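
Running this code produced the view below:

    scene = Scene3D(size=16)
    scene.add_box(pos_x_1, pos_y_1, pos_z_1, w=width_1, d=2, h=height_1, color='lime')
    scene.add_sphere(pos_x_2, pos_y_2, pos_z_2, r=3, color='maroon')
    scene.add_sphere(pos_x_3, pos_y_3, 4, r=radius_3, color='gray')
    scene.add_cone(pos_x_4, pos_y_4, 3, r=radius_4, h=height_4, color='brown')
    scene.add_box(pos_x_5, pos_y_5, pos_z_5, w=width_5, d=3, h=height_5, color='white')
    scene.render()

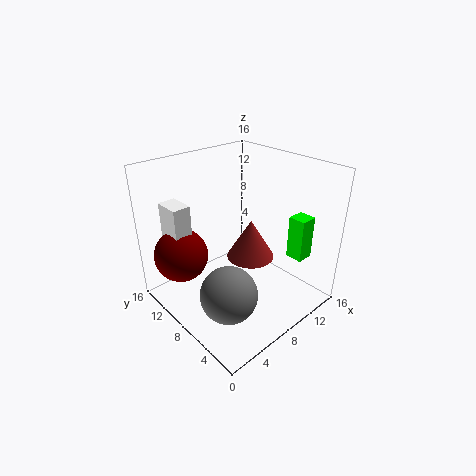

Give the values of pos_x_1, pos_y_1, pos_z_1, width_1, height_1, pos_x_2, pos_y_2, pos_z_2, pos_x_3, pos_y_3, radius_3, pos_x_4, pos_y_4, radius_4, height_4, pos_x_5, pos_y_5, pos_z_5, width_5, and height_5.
pos_x_1 = 13
pos_y_1 = 3
pos_z_1 = 5
width_1 = 2
height_1 = 5
pos_x_2 = 3
pos_y_2 = 12
pos_z_2 = 6
pos_x_3 = 4
pos_y_3 = 5
radius_3 = 3
pos_x_4 = 12
pos_y_4 = 10
radius_4 = 3
height_4 = 5
pos_x_5 = 2
pos_y_5 = 11
pos_z_5 = 7
width_5 = 2
height_5 = 5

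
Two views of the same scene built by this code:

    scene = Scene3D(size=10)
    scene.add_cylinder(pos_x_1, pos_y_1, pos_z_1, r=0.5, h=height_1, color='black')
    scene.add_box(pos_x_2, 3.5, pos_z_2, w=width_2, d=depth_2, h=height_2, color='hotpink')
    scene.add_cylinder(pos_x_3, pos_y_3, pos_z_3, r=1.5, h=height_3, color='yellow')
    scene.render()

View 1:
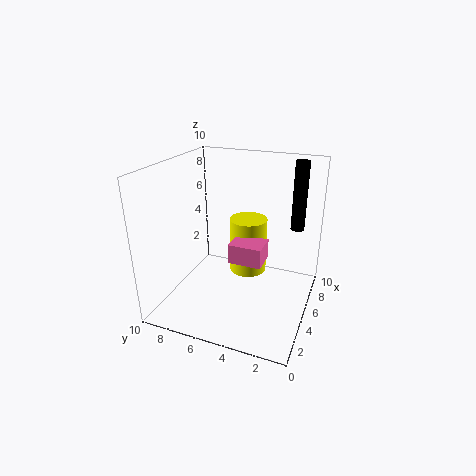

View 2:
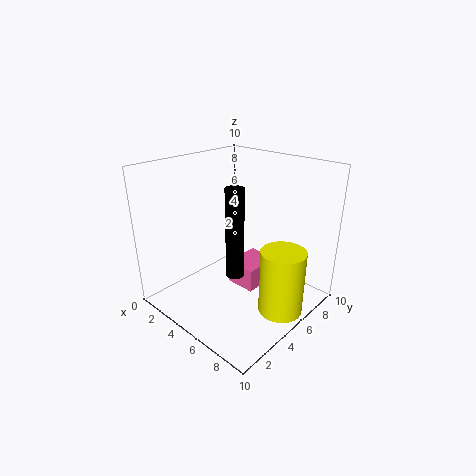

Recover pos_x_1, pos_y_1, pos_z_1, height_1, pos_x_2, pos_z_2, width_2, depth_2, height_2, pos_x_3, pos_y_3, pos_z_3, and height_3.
pos_x_1 = 8, pos_y_1 = 1.5, pos_z_1 = 5, height_1 = 5, pos_x_2 = 5.5, pos_z_2 = 2.5, width_2 = 2, depth_2 = 2.5, height_2 = 1.5, pos_x_3 = 8.5, pos_y_3 = 5.5, pos_z_3 = 0.5, height_3 = 4.5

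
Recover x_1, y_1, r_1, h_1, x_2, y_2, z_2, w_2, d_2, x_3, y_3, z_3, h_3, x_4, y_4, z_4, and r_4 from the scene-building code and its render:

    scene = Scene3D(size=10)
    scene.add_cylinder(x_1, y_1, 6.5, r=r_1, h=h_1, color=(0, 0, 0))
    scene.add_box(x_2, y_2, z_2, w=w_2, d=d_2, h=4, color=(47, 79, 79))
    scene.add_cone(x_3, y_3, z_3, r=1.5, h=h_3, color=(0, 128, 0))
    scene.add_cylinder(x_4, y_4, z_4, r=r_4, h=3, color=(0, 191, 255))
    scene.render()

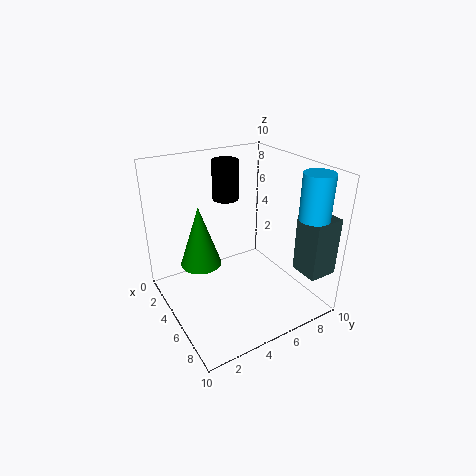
x_1 = 1.5; y_1 = 6; r_1 = 1; h_1 = 3; x_2 = 7.5; y_2 = 8; z_2 = 3; w_2 = 2; d_2 = 2; x_3 = 3; y_3 = 3; z_3 = 2.5; h_3 = 4.5; x_4 = 8.5; y_4 = 8.5; z_4 = 7; r_4 = 1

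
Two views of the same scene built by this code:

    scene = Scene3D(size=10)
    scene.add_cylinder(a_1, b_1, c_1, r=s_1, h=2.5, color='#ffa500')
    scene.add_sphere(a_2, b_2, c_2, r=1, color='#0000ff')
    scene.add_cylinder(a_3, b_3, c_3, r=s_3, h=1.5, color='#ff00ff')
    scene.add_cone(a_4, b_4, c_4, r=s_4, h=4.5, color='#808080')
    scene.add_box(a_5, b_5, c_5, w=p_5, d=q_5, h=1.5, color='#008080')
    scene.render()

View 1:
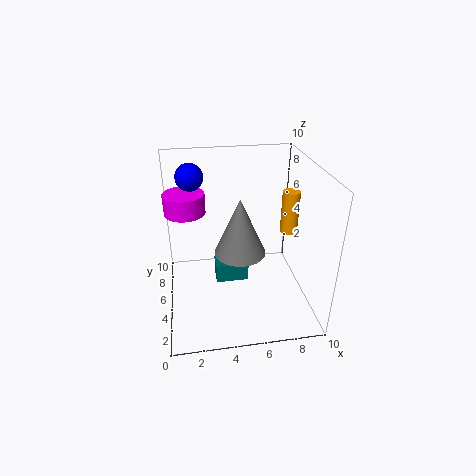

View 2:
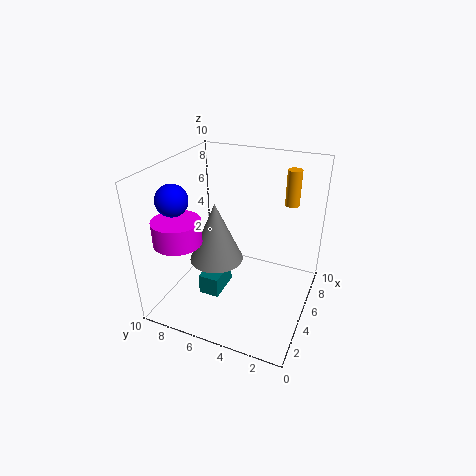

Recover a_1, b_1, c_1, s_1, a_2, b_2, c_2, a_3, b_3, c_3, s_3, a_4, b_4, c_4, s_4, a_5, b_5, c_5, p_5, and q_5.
a_1 = 7.5, b_1 = 2, c_1 = 7, s_1 = 0.5, a_2 = 2, b_2 = 8, c_2 = 8.5, a_3 = 1.5, b_3 = 7.5, c_3 = 6, s_3 = 1.5, a_4 = 5.5, b_4 = 7, c_4 = 2.5, s_4 = 2, a_5 = 3.5, b_5 = 6, c_5 = 0.5, p_5 = 2.5, q_5 = 1.5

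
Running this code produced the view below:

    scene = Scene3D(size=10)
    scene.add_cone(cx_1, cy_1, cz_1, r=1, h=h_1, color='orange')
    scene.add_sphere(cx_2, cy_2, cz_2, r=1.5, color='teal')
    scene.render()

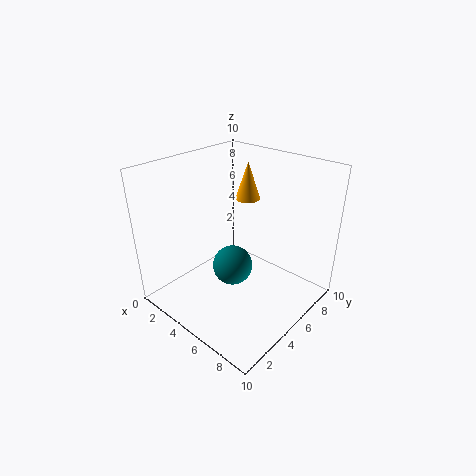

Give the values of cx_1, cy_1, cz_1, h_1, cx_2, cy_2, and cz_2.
cx_1 = 2.5
cy_1 = 9
cz_1 = 6
h_1 = 3
cx_2 = 4
cy_2 = 5.5
cz_2 = 2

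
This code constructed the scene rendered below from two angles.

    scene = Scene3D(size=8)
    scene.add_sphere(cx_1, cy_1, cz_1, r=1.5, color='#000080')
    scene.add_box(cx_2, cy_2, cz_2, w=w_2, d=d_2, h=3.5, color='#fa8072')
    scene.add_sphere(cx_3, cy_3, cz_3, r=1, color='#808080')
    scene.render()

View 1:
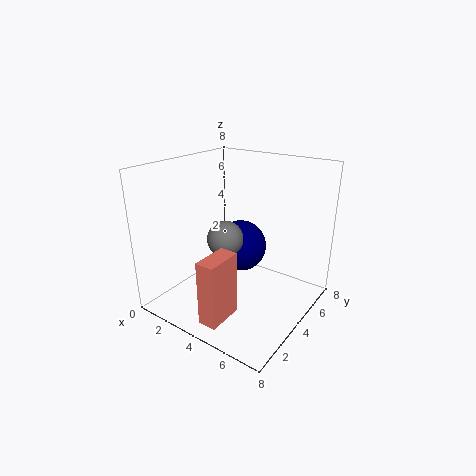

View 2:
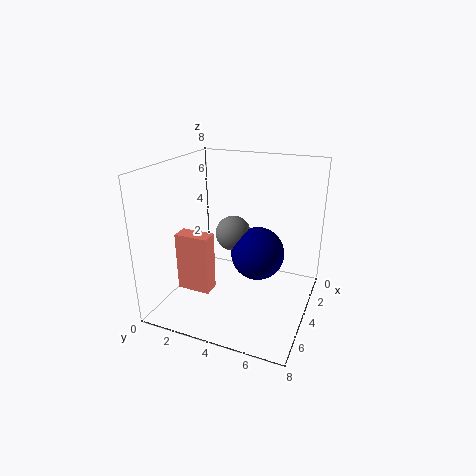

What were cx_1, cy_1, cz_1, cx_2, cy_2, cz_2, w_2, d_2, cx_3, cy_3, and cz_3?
cx_1 = 3.5; cy_1 = 5; cz_1 = 3; cx_2 = 4; cy_2 = 0.5; cz_2 = 0.5; w_2 = 1; d_2 = 2; cx_3 = 3.5; cy_3 = 3.5; cz_3 = 4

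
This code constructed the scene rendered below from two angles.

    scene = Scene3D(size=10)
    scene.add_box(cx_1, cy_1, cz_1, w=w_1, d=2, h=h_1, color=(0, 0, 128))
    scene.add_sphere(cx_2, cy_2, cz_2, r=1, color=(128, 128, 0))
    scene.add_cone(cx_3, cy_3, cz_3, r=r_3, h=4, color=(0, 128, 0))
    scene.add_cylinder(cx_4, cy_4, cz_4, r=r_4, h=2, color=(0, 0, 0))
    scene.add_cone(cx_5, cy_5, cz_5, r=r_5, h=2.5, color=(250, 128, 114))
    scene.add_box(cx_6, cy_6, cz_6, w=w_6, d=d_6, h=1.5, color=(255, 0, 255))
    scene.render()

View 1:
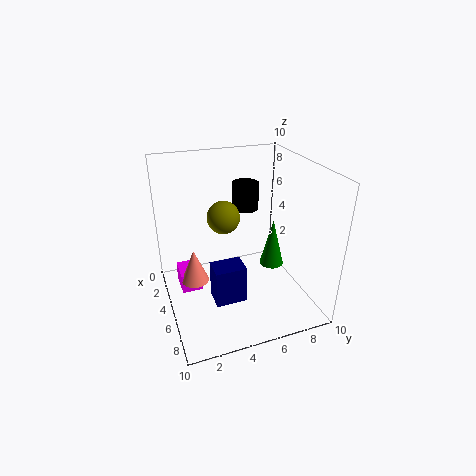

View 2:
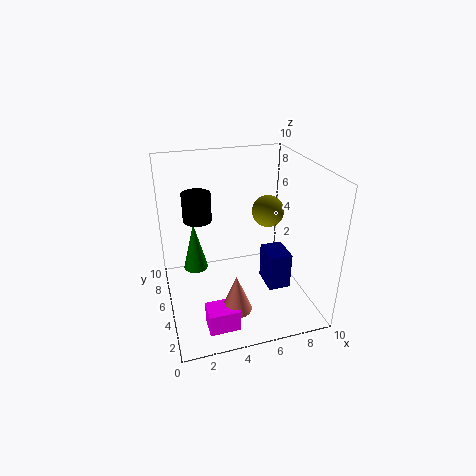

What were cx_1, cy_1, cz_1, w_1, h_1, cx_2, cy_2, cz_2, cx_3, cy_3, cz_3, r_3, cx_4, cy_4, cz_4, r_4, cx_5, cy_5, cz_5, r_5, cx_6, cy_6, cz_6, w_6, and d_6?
cx_1 = 6.5, cy_1 = 2.5, cz_1 = 2, w_1 = 1.5, h_1 = 2.5, cx_2 = 6.5, cy_2 = 3.5, cz_2 = 7.5, cx_3 = 2.5, cy_3 = 9, cz_3 = 0.5, r_3 = 1, cx_4 = 2.5, cy_4 = 6.5, cz_4 = 6, r_4 = 1, cx_5 = 4, cy_5 = 2, cz_5 = 1.5, r_5 = 1, cx_6 = 2, cy_6 = 1, cz_6 = 0.5, w_6 = 2, d_6 = 1.5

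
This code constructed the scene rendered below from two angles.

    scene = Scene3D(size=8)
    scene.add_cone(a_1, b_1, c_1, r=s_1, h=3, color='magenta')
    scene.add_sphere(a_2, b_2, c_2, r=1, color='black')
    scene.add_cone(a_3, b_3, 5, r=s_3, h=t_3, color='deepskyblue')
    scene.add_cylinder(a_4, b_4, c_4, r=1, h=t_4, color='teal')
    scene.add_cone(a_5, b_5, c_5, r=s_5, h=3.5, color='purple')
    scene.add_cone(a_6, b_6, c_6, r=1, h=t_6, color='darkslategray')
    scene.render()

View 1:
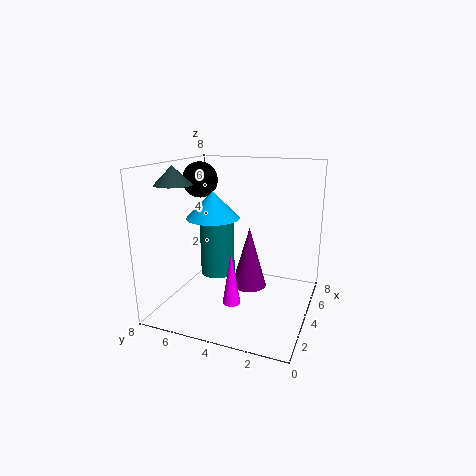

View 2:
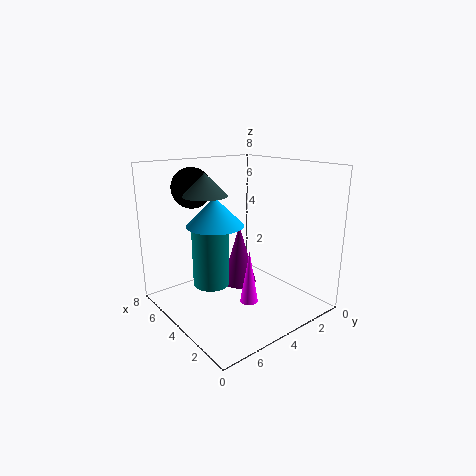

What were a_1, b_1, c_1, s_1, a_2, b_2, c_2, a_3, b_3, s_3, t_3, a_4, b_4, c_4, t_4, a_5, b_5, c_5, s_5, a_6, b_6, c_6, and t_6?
a_1 = 3; b_1 = 4; c_1 = 0.5; s_1 = 0.5; a_2 = 4.5; b_2 = 6.5; c_2 = 7; a_3 = 4; b_3 = 5.5; s_3 = 1.5; t_3 = 1.5; a_4 = 4.5; b_4 = 5.5; c_4 = 1.5; t_4 = 3.5; a_5 = 4.5; b_5 = 3.5; c_5 = 1; s_5 = 1; a_6 = 2.5; b_6 = 7; c_6 = 7; t_6 = 1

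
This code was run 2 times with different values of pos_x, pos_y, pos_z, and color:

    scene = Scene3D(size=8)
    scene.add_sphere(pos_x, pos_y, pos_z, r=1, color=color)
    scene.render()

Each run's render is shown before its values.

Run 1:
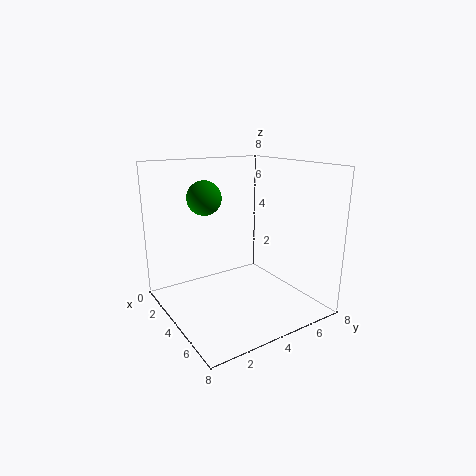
pos_x = 2; pos_y = 3; pos_z = 6; color = 'green'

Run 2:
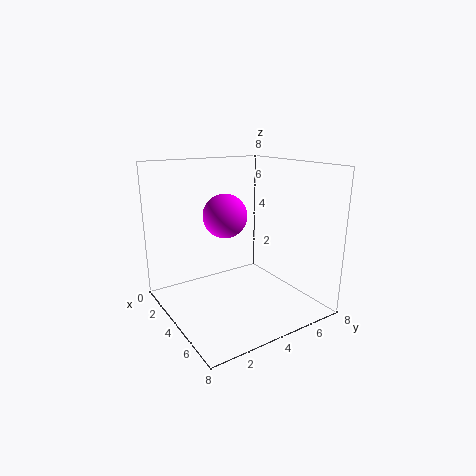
pos_x = 6; pos_y = 2; pos_z = 6; color = 'magenta'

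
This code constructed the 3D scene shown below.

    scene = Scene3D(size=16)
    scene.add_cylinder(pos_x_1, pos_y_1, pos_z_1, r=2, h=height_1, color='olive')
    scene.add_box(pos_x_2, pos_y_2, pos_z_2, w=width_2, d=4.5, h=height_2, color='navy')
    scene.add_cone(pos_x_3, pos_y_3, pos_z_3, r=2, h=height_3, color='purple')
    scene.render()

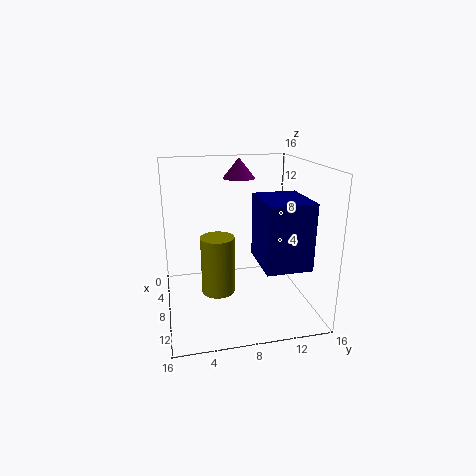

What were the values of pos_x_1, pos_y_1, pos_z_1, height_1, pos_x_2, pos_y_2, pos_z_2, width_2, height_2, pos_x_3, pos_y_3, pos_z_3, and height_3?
pos_x_1 = 6
pos_y_1 = 6
pos_z_1 = 0.5
height_1 = 7
pos_x_2 = 10
pos_y_2 = 9
pos_z_2 = 7
width_2 = 5.5
height_2 = 6.5
pos_x_3 = 2
pos_y_3 = 9.5
pos_z_3 = 13.5
height_3 = 2.5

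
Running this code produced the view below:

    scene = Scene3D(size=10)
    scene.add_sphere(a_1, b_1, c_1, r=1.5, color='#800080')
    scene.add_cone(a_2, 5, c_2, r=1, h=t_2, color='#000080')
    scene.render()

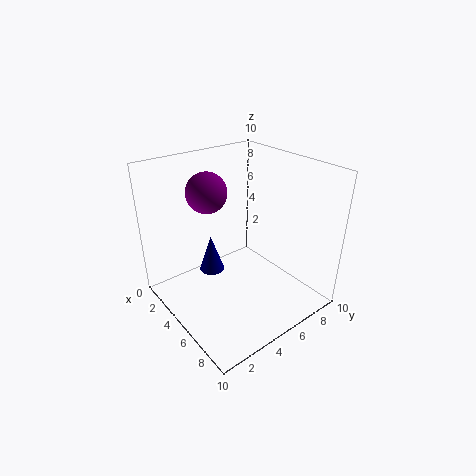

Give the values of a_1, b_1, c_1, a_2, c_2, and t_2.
a_1 = 2, b_1 = 4.5, c_1 = 7.5, a_2 = 1.5, c_2 = 0.5, t_2 = 3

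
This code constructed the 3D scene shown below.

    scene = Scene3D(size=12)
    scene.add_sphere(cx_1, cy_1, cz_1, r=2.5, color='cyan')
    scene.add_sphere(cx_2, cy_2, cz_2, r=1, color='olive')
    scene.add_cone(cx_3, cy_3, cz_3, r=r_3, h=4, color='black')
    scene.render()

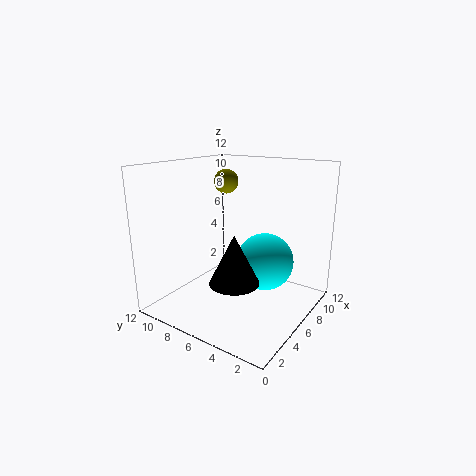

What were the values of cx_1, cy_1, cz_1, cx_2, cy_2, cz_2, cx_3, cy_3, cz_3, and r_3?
cx_1 = 8, cy_1 = 4.5, cz_1 = 3.5, cx_2 = 6.5, cy_2 = 7.5, cz_2 = 10.5, cx_3 = 4, cy_3 = 5, cz_3 = 3, r_3 = 2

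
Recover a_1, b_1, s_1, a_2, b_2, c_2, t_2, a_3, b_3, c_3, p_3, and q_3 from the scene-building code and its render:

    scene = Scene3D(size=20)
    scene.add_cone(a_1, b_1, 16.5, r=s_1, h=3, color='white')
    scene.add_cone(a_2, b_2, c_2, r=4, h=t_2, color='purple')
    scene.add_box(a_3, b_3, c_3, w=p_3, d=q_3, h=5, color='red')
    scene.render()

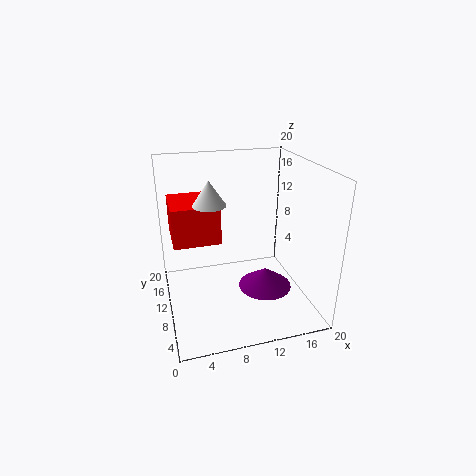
a_1 = 5.5
b_1 = 6.5
s_1 = 2
a_2 = 14.5
b_2 = 10.5
c_2 = 1
t_2 = 3
a_3 = 1
b_3 = 7
c_3 = 11
p_3 = 6
q_3 = 6.5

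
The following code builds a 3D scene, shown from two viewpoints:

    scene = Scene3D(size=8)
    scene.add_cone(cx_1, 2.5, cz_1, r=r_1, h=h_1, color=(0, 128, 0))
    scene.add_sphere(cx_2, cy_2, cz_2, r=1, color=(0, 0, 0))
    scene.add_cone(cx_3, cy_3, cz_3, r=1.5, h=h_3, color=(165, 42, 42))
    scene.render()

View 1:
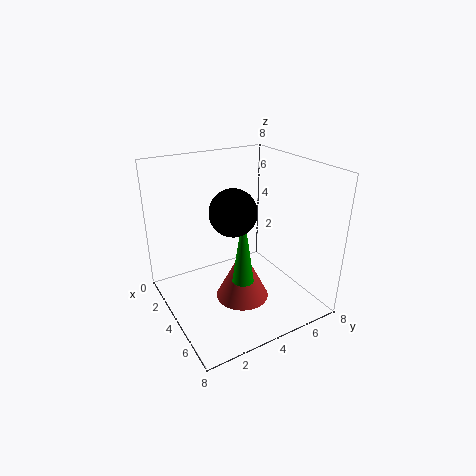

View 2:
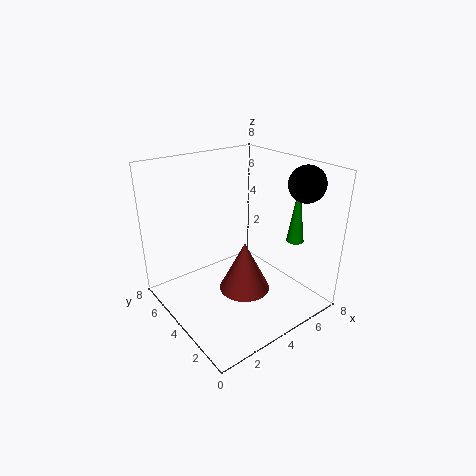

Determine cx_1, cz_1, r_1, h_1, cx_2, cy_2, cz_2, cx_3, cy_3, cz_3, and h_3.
cx_1 = 7
cz_1 = 3.5
r_1 = 0.5
h_1 = 3.5
cx_2 = 7
cy_2 = 2
cz_2 = 7
cx_3 = 4.5
cy_3 = 4
cz_3 = 0.5
h_3 = 3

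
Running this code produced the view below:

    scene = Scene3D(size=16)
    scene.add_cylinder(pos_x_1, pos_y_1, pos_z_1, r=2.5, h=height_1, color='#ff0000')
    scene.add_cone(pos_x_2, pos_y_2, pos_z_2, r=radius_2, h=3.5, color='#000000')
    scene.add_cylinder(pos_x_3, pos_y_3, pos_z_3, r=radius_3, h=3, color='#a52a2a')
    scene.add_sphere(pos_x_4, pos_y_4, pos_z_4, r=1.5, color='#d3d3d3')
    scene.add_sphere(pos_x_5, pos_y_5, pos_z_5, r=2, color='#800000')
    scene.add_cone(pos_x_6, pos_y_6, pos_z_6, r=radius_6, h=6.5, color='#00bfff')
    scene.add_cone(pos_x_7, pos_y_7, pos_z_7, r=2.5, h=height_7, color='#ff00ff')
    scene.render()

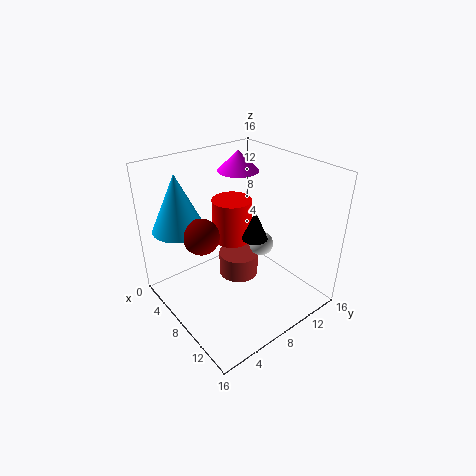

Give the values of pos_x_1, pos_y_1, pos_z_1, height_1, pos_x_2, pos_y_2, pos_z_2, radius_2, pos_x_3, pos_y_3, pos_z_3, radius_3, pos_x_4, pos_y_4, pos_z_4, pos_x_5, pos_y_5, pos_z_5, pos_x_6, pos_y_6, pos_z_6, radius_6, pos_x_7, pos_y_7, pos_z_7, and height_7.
pos_x_1 = 3
pos_y_1 = 11
pos_z_1 = 4.5
height_1 = 5.5
pos_x_2 = 8
pos_y_2 = 10.5
pos_z_2 = 7
radius_2 = 1.5
pos_x_3 = 5
pos_y_3 = 10.5
pos_z_3 = 0.5
radius_3 = 2.5
pos_x_4 = 7
pos_y_4 = 12.5
pos_z_4 = 5
pos_x_5 = 6
pos_y_5 = 4.5
pos_z_5 = 8.5
pos_x_6 = 3
pos_y_6 = 3.5
pos_z_6 = 8.5
radius_6 = 3
pos_x_7 = 3
pos_y_7 = 12
pos_z_7 = 13.5
height_7 = 2.5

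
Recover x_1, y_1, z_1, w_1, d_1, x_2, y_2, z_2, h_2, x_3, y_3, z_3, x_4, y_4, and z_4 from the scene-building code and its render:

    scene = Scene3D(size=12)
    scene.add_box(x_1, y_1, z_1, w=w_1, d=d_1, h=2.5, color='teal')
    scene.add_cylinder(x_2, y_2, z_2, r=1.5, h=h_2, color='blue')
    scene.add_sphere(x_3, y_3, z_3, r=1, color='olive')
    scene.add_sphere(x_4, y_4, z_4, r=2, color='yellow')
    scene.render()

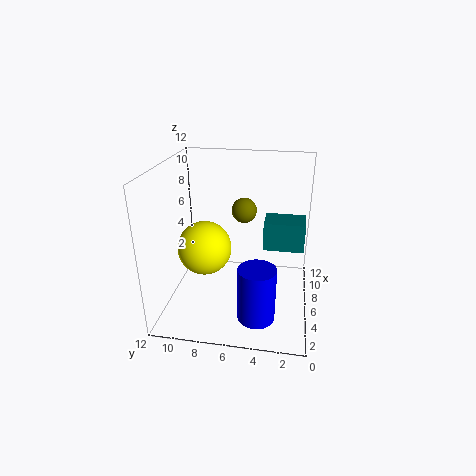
x_1 = 7
y_1 = 0.5
z_1 = 4.5
w_1 = 2.5
d_1 = 3.5
x_2 = 3
y_2 = 4
z_2 = 0.5
h_2 = 4.5
x_3 = 6
y_3 = 5.5
z_3 = 8.5
x_4 = 3
y_4 = 8
z_4 = 6.5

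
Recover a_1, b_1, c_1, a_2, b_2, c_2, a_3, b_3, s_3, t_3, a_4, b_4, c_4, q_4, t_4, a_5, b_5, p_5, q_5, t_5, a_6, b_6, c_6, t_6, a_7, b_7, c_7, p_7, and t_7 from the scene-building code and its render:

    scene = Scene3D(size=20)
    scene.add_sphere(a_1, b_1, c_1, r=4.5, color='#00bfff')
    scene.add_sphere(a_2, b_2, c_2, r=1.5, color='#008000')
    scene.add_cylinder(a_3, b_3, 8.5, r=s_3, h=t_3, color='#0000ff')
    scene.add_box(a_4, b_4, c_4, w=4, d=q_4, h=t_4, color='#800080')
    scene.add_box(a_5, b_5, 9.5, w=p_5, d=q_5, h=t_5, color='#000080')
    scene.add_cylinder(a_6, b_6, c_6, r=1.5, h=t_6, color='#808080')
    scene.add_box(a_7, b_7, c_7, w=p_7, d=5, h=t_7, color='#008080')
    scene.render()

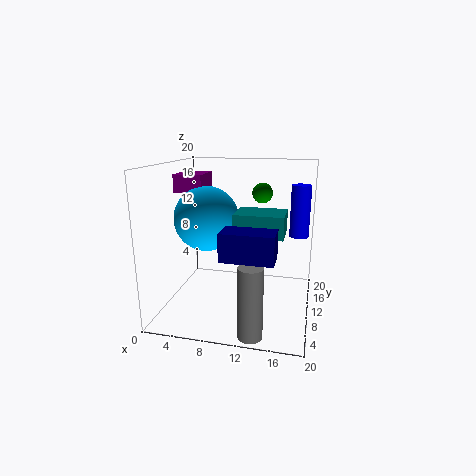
a_1 = 5.5
b_1 = 10
c_1 = 12.5
a_2 = 12.5
b_2 = 15
c_2 = 15.5
a_3 = 18
b_3 = 17.5
s_3 = 1.5
t_3 = 8
a_4 = 1
b_4 = 9.5
c_4 = 16
q_4 = 5
t_4 = 2.5
a_5 = 9.5
b_5 = 2
p_5 = 6.5
q_5 = 3.5
t_5 = 3.5
a_6 = 13.5
b_6 = 1.5
c_6 = 0.5
t_6 = 9
a_7 = 10
b_7 = 7
c_7 = 11
p_7 = 6.5
t_7 = 3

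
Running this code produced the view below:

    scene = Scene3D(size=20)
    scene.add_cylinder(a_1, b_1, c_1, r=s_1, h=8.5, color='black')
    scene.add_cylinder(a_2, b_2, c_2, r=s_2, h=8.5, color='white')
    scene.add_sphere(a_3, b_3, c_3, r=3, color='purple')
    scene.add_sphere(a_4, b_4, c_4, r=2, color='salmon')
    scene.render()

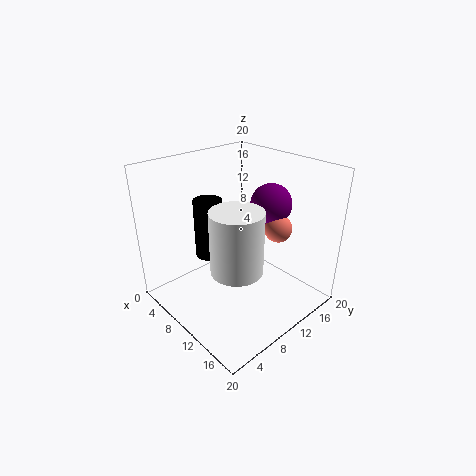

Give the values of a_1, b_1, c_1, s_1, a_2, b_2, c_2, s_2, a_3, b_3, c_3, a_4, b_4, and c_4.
a_1 = 6, b_1 = 8, c_1 = 6.5, s_1 = 2, a_2 = 12.5, b_2 = 7.5, c_2 = 7, s_2 = 3.5, a_3 = 10.5, b_3 = 16, c_3 = 13.5, a_4 = 12.5, b_4 = 15.5, c_4 = 10.5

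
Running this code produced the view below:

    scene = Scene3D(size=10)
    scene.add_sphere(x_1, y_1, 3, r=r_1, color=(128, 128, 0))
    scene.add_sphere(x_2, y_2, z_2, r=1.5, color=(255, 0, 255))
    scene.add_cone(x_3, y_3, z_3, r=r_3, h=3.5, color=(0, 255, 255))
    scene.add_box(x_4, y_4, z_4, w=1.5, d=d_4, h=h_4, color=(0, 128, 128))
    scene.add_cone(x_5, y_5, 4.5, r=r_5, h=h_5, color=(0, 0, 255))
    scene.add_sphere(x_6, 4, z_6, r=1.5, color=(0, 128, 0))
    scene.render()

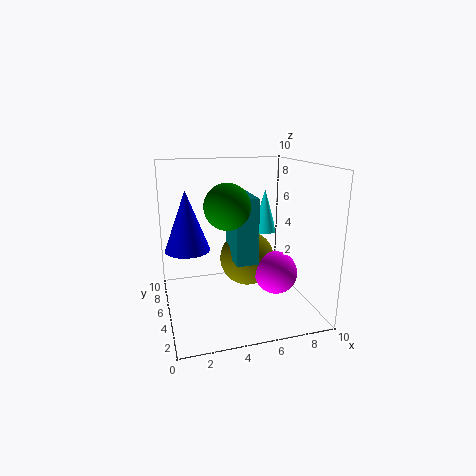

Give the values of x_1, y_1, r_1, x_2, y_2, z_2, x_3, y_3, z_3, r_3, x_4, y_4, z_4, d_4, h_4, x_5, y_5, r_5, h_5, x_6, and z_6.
x_1 = 6, y_1 = 6, r_1 = 2, x_2 = 7.5, y_2 = 4, z_2 = 2.5, x_3 = 8.5, y_3 = 9, z_3 = 4, r_3 = 1, x_4 = 4.5, y_4 = 3.5, z_4 = 3.5, d_4 = 3, h_4 = 4.5, x_5 = 1.5, y_5 = 5, r_5 = 1.5, h_5 = 4, x_6 = 4, z_6 = 7.5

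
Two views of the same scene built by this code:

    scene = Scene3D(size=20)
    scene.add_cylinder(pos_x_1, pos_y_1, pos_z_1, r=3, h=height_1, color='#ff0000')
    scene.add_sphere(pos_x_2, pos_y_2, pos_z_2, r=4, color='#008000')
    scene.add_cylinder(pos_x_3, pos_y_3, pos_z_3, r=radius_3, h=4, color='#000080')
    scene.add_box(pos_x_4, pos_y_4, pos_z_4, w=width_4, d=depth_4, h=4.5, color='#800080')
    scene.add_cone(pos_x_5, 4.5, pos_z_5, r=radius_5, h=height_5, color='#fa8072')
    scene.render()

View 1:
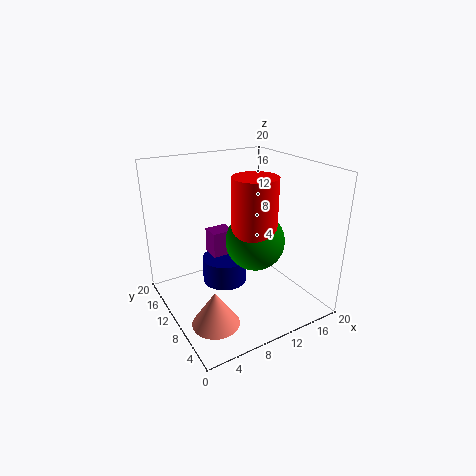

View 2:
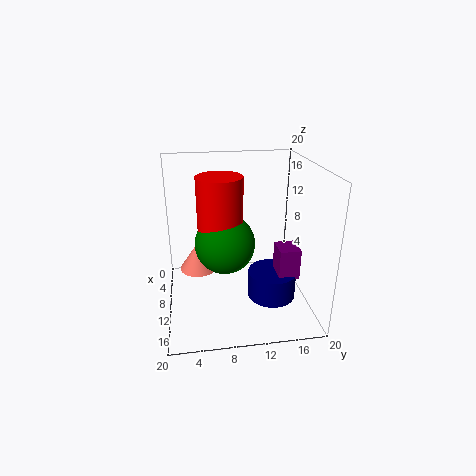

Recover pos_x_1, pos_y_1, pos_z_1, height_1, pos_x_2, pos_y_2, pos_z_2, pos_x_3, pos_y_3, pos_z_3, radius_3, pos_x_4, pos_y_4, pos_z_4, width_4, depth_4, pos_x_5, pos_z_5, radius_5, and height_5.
pos_x_1 = 11, pos_y_1 = 7.5, pos_z_1 = 9.5, height_1 = 9.5, pos_x_2 = 11.5, pos_y_2 = 8, pos_z_2 = 10, pos_x_3 = 10.5, pos_y_3 = 15, pos_z_3 = 0.5, radius_3 = 3.5, pos_x_4 = 9, pos_y_4 = 15.5, pos_z_4 = 4, width_4 = 3.5, depth_4 = 3, pos_x_5 = 3.5, pos_z_5 = 2, radius_5 = 3, height_5 = 4.5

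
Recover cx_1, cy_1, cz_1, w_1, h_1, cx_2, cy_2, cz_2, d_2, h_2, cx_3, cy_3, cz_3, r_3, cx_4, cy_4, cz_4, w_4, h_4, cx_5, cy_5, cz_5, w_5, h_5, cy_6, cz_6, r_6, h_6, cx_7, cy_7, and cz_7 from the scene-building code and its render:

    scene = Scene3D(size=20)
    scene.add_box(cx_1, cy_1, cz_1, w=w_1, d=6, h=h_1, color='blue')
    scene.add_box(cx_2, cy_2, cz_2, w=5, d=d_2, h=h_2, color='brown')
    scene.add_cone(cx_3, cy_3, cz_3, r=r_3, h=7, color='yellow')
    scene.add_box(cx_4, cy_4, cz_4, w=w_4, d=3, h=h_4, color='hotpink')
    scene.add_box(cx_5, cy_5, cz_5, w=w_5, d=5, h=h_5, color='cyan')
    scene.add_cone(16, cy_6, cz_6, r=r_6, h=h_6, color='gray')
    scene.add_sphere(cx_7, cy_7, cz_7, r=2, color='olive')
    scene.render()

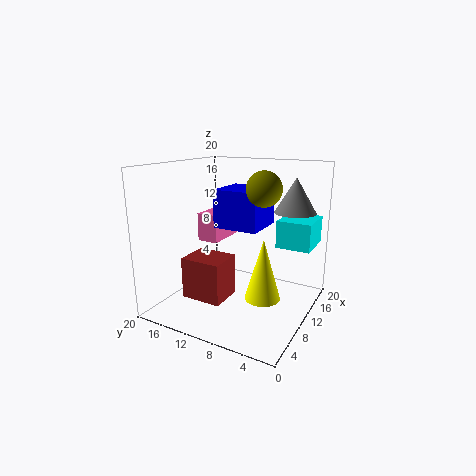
cx_1 = 7
cy_1 = 6
cz_1 = 12
w_1 = 6
h_1 = 5
cx_2 = 6
cy_2 = 11
cz_2 = 1
d_2 = 6
h_2 = 6
cx_3 = 3
cy_3 = 3
cz_3 = 6
r_3 = 2
cx_4 = 9
cy_4 = 13
cz_4 = 9
w_4 = 6
h_4 = 4
cx_5 = 14
cy_5 = 1
cz_5 = 8
w_5 = 6
h_5 = 4
cy_6 = 4
cz_6 = 13
r_6 = 3
h_6 = 5
cx_7 = 5
cy_7 = 4
cz_7 = 18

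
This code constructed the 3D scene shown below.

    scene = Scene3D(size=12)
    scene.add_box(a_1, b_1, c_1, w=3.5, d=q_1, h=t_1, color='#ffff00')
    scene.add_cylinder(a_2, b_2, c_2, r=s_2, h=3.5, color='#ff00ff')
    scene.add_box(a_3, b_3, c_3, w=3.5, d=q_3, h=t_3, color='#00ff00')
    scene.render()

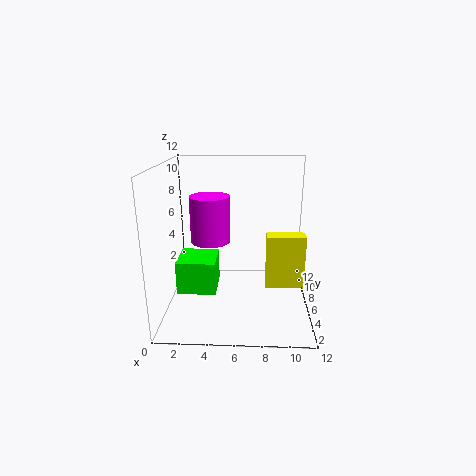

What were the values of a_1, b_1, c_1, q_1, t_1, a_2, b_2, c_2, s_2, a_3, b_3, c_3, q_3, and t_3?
a_1 = 8.5
b_1 = 7.5
c_1 = 0.5
q_1 = 1.5
t_1 = 5
a_2 = 4
b_2 = 4
c_2 = 6.5
s_2 = 1.5
a_3 = 0.5
b_3 = 6
c_3 = 0.5
q_3 = 3.5
t_3 = 3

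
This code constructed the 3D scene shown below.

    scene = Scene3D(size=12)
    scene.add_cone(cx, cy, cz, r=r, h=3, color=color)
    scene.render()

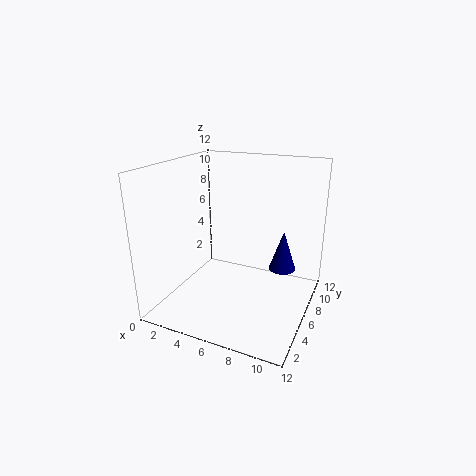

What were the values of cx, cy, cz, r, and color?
cx = 10.25
cy = 4.75
cz = 4.75
r = 1
color = 'navy'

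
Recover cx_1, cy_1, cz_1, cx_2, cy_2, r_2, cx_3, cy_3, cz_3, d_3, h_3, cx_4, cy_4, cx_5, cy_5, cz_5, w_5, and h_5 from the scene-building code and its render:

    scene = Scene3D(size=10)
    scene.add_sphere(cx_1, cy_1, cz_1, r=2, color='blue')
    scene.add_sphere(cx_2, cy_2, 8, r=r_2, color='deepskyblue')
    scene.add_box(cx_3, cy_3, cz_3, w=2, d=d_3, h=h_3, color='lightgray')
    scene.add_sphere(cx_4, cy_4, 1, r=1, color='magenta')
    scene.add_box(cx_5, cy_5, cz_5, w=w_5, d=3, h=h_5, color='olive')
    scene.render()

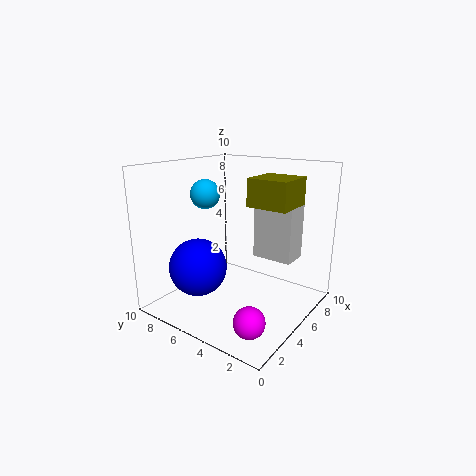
cx_1 = 3
cy_1 = 7
cz_1 = 3
cx_2 = 4
cy_2 = 7
r_2 = 1
cx_3 = 7
cy_3 = 2
cz_3 = 3
d_3 = 3
h_3 = 4
cx_4 = 2
cy_4 = 2
cx_5 = 6
cy_5 = 2
cz_5 = 7
w_5 = 3
h_5 = 2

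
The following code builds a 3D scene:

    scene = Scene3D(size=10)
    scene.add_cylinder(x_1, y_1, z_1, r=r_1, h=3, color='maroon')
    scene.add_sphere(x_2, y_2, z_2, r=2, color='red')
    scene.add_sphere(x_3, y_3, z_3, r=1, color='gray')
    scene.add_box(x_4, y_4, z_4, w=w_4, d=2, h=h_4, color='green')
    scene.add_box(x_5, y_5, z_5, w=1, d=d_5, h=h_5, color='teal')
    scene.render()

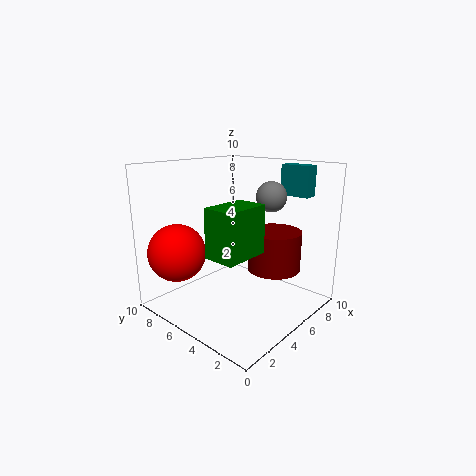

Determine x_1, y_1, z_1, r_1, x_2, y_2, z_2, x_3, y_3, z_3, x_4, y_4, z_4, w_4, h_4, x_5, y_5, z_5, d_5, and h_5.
x_1 = 8, y_1 = 4, z_1 = 2, r_1 = 2, x_2 = 2, y_2 = 8, z_2 = 4, x_3 = 6, y_3 = 3, z_3 = 8, x_4 = 1, y_4 = 2, z_4 = 5, w_4 = 3, h_4 = 3, x_5 = 7, y_5 = 1, z_5 = 8, d_5 = 2, h_5 = 2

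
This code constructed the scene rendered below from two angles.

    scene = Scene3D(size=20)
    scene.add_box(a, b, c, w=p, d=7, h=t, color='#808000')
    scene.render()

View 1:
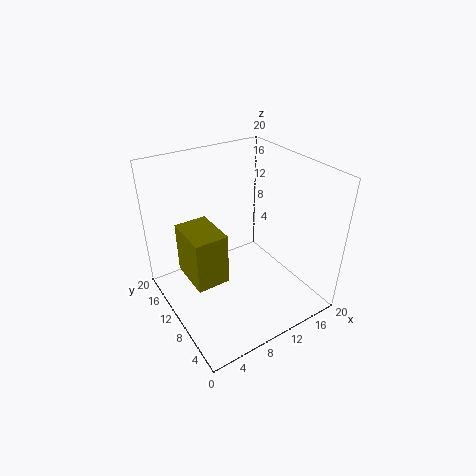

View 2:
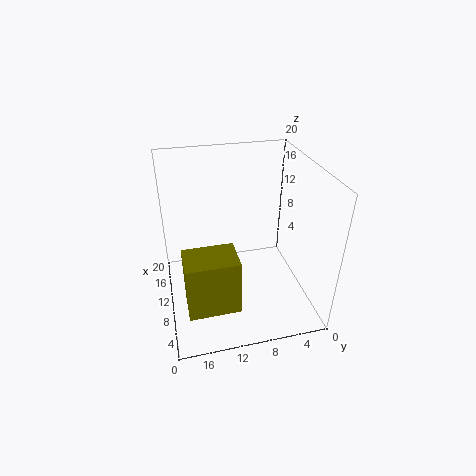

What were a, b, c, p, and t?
a = 4; b = 11; c = 2; p = 5; t = 8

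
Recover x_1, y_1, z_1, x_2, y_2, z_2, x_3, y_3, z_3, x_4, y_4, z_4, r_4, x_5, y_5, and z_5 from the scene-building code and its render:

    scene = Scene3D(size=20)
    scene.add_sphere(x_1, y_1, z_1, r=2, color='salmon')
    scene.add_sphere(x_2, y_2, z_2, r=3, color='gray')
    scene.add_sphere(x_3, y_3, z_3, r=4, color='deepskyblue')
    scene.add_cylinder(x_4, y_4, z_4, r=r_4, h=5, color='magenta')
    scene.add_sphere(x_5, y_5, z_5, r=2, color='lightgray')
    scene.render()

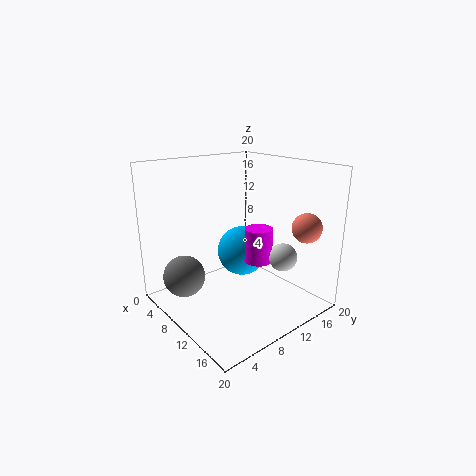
x_1 = 17, y_1 = 16, z_1 = 12, x_2 = 5, y_2 = 4, z_2 = 4, x_3 = 5, y_3 = 15, z_3 = 5, x_4 = 11, y_4 = 13, z_4 = 6, r_4 = 2, x_5 = 14, y_5 = 15, z_5 = 7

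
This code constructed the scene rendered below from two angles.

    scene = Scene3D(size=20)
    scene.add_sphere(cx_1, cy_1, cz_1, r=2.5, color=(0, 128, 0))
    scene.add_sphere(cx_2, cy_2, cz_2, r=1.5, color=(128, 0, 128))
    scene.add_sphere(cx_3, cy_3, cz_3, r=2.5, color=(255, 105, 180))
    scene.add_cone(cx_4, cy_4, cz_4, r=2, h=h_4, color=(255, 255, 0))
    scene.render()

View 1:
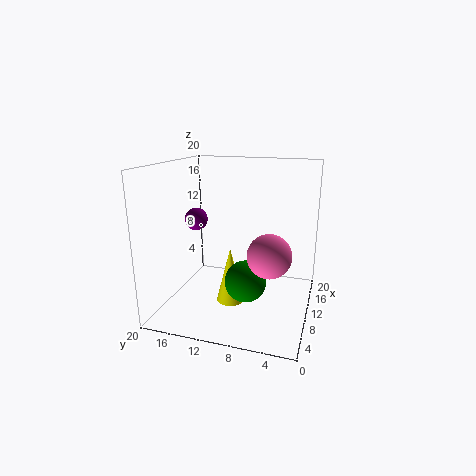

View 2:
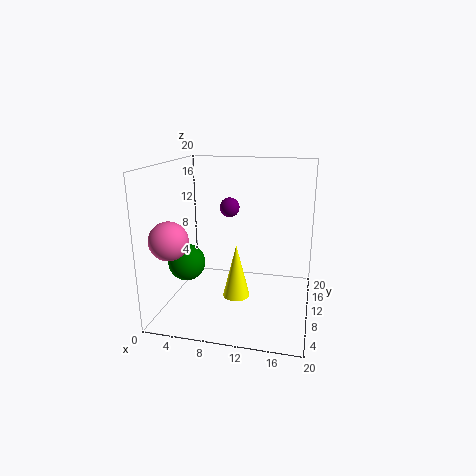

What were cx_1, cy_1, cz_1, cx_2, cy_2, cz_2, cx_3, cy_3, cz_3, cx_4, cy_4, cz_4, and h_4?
cx_1 = 3.5; cy_1 = 7; cz_1 = 7; cx_2 = 7.5; cy_2 = 15; cz_2 = 13; cx_3 = 2.5; cy_3 = 4; cz_3 = 11; cx_4 = 9.5; cy_4 = 11; cz_4 = 0.5; h_4 = 8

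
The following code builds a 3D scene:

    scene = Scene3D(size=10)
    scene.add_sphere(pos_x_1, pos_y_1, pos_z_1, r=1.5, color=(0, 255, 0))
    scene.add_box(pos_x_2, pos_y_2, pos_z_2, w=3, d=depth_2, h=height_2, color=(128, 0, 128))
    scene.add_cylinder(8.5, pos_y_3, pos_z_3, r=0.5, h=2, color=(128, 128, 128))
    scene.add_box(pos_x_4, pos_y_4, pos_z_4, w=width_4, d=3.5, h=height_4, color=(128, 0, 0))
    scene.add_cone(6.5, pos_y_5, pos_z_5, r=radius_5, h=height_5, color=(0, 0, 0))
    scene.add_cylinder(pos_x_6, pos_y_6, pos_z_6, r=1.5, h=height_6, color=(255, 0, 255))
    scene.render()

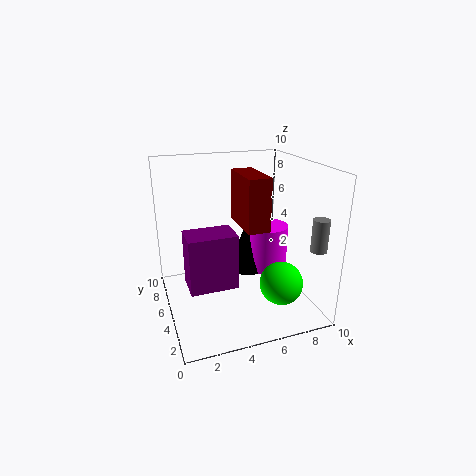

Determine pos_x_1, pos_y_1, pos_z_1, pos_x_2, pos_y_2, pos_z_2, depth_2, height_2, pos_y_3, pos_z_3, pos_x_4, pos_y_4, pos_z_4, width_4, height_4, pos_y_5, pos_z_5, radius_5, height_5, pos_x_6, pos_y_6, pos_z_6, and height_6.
pos_x_1 = 7.5; pos_y_1 = 3; pos_z_1 = 2; pos_x_2 = 1; pos_y_2 = 2; pos_z_2 = 3; depth_2 = 2; height_2 = 3.5; pos_y_3 = 0.5; pos_z_3 = 5.5; pos_x_4 = 5; pos_y_4 = 3; pos_z_4 = 6; width_4 = 1.5; height_4 = 3.5; pos_y_5 = 7; pos_z_5 = 1.5; radius_5 = 1.5; height_5 = 4; pos_x_6 = 8; pos_y_6 = 6.5; pos_z_6 = 1.5; height_6 = 3.5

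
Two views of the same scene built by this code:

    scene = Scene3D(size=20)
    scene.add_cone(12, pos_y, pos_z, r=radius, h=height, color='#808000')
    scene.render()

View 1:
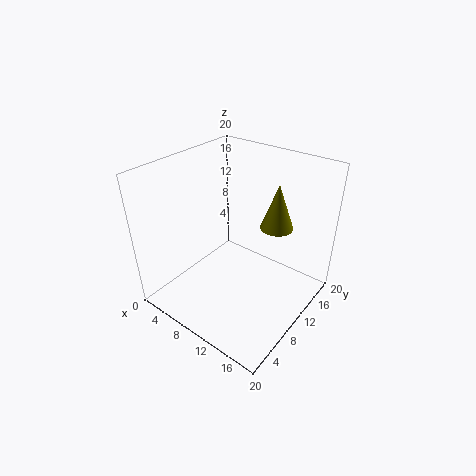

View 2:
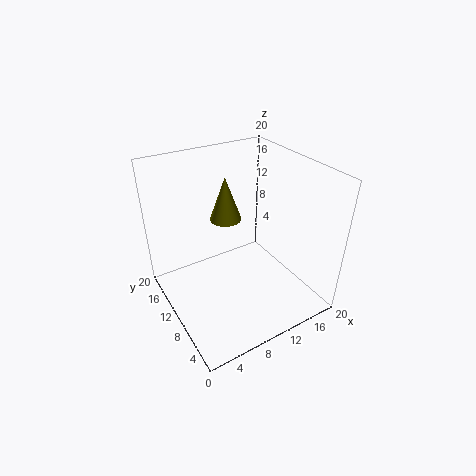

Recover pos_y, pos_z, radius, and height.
pos_y = 17; pos_z = 9; radius = 2.5; height = 7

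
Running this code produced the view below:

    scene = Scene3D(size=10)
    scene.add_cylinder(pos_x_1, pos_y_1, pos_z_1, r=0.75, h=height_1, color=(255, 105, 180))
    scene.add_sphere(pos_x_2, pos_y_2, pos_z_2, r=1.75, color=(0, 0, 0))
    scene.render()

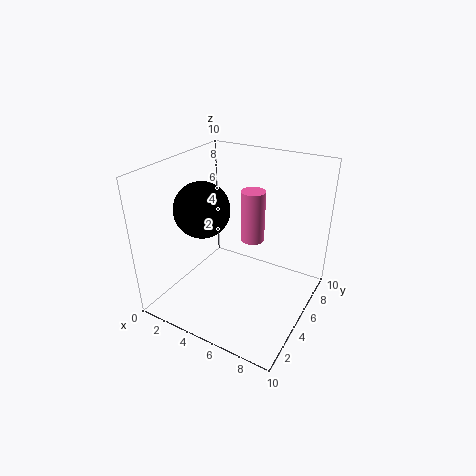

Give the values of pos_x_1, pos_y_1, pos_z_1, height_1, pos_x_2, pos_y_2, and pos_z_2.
pos_x_1 = 6.5; pos_y_1 = 4.25; pos_z_1 = 5.75; height_1 = 3.25; pos_x_2 = 3.75; pos_y_2 = 2.75; pos_z_2 = 7.75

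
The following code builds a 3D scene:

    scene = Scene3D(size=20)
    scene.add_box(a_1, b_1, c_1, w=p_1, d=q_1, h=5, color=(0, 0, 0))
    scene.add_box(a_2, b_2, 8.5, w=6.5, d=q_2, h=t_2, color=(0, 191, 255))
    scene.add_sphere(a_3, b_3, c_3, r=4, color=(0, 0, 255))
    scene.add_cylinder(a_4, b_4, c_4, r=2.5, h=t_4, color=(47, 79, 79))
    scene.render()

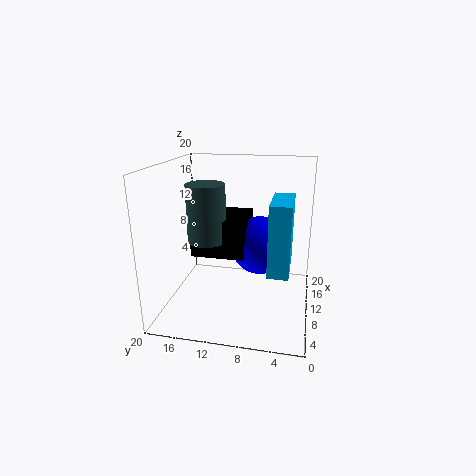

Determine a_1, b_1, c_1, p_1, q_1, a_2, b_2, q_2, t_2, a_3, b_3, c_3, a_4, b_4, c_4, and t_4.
a_1 = 6, b_1 = 8.5, c_1 = 8.5, p_1 = 7, q_1 = 7, a_2 = 2, b_2 = 2.5, q_2 = 2.5, t_2 = 8.5, a_3 = 10.5, b_3 = 7, c_3 = 9, a_4 = 7, b_4 = 13.5, c_4 = 10.5, t_4 = 7.5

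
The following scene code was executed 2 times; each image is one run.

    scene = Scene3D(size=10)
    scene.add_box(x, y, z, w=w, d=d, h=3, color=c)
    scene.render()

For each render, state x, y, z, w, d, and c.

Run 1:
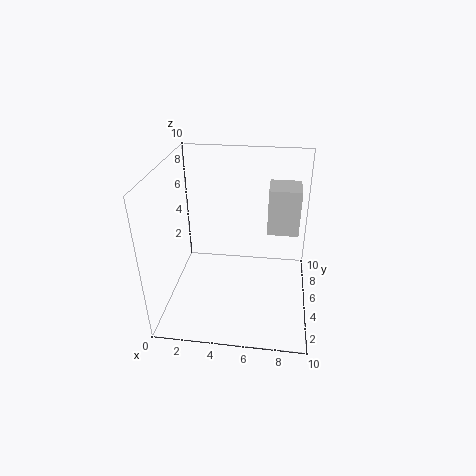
x = 7, y = 4, z = 6, w = 2, d = 2, c = 'lightgray'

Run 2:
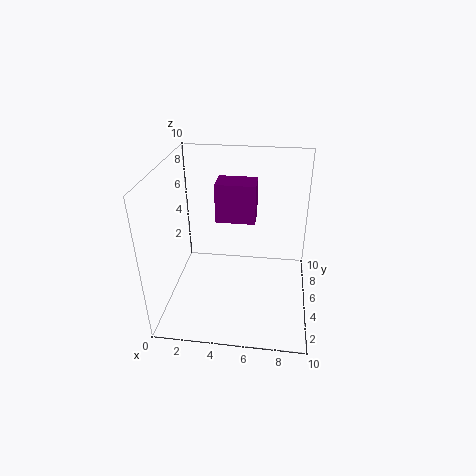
x = 3, y = 7, z = 5, w = 3, d = 2, c = 'purple'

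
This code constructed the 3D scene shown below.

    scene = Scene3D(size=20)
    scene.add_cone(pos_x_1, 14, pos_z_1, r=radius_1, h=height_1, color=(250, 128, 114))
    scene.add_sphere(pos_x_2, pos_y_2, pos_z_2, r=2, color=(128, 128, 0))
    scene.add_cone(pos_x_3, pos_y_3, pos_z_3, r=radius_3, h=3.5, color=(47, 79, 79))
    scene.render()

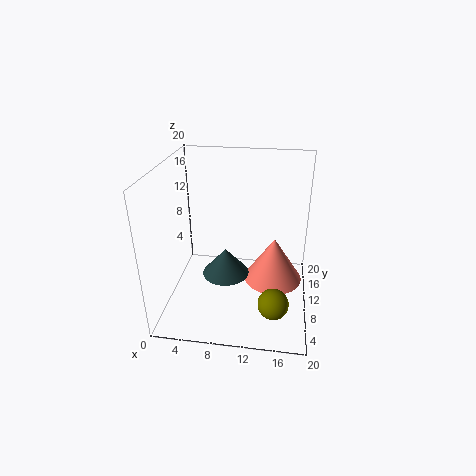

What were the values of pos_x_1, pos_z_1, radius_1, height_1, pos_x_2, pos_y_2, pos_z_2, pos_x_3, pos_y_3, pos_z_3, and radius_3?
pos_x_1 = 15; pos_z_1 = 1; radius_1 = 4.5; height_1 = 7; pos_x_2 = 15.5; pos_y_2 = 4; pos_z_2 = 4; pos_x_3 = 9; pos_y_3 = 6; pos_z_3 = 7; radius_3 = 3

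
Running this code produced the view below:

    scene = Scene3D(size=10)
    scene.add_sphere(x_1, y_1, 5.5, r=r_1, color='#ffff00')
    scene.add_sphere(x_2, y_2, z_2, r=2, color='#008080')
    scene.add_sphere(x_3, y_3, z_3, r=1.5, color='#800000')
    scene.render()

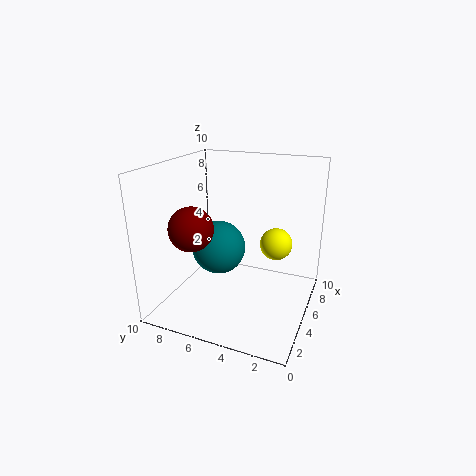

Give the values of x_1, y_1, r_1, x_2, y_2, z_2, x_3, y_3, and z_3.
x_1 = 4
y_1 = 2
r_1 = 1
x_2 = 6
y_2 = 7
z_2 = 3.5
x_3 = 3
y_3 = 7.5
z_3 = 6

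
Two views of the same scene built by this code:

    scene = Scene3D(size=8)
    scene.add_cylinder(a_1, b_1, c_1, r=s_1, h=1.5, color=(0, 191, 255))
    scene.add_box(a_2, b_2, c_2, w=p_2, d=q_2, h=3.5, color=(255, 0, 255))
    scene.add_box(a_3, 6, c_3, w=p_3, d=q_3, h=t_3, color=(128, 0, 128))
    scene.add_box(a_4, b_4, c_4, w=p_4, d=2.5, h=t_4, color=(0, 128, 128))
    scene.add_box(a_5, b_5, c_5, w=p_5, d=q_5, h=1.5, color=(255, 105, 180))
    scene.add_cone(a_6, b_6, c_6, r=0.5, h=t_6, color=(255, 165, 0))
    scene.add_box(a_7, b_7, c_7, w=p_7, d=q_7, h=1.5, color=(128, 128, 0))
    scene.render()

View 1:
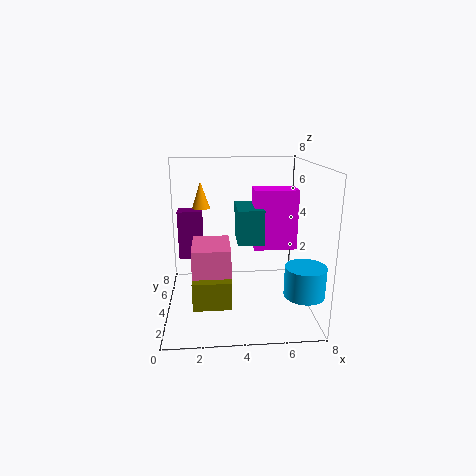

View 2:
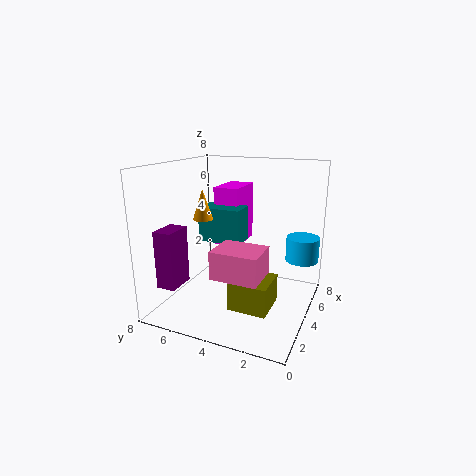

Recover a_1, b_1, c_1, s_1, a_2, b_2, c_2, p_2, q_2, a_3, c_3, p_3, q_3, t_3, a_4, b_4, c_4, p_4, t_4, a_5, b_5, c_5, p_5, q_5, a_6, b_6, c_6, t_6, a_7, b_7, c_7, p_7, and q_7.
a_1 = 7, b_1 = 1, c_1 = 2, s_1 = 1, a_2 = 5, b_2 = 4.5, c_2 = 3, p_2 = 2.5, q_2 = 1.5, a_3 = 0.5, c_3 = 2, p_3 = 1.5, q_3 = 1, t_3 = 3, a_4 = 4, b_4 = 4, c_4 = 3.5, p_4 = 1.5, t_4 = 2, a_5 = 1.5, b_5 = 2, c_5 = 2.5, p_5 = 2, q_5 = 2.5, a_6 = 2, b_6 = 5, c_6 = 5.5, t_6 = 1.5, a_7 = 1.5, b_7 = 1.5, c_7 = 1, p_7 = 2, q_7 = 2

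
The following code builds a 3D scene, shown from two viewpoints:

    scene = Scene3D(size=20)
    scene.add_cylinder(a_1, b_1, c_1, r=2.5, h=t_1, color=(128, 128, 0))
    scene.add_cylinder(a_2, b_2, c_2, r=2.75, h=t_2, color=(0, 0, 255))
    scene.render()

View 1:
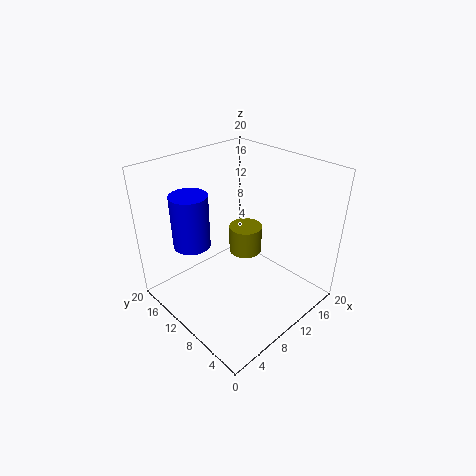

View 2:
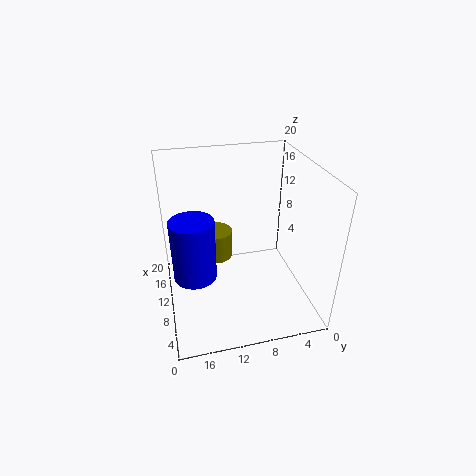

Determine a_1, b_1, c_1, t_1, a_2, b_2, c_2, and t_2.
a_1 = 14; b_1 = 12.5; c_1 = 5; t_1 = 4.25; a_2 = 6.75; b_2 = 16.5; c_2 = 7.25; t_2 = 8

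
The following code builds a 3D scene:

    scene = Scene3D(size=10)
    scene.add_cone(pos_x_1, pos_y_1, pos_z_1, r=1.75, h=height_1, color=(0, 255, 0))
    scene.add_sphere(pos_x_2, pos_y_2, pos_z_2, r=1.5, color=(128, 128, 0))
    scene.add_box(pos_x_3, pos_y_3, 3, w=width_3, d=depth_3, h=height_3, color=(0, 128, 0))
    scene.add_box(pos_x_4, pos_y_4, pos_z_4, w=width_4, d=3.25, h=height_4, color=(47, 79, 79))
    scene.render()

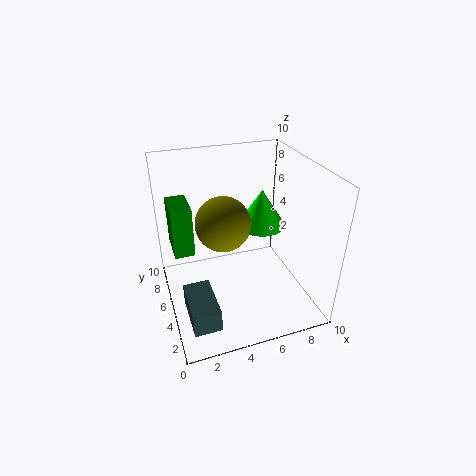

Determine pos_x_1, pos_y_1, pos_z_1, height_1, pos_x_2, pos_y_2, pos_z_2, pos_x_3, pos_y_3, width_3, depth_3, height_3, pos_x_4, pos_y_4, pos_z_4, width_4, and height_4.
pos_x_1 = 7.25
pos_y_1 = 6.25
pos_z_1 = 5
height_1 = 2.75
pos_x_2 = 3
pos_y_2 = 1.75
pos_z_2 = 8.25
pos_x_3 = 0.75
pos_y_3 = 6.75
width_3 = 1.5
depth_3 = 2.75
height_3 = 3.75
pos_x_4 = 0.75
pos_y_4 = 0.75
pos_z_4 = 1.25
width_4 = 1.75
height_4 = 1.5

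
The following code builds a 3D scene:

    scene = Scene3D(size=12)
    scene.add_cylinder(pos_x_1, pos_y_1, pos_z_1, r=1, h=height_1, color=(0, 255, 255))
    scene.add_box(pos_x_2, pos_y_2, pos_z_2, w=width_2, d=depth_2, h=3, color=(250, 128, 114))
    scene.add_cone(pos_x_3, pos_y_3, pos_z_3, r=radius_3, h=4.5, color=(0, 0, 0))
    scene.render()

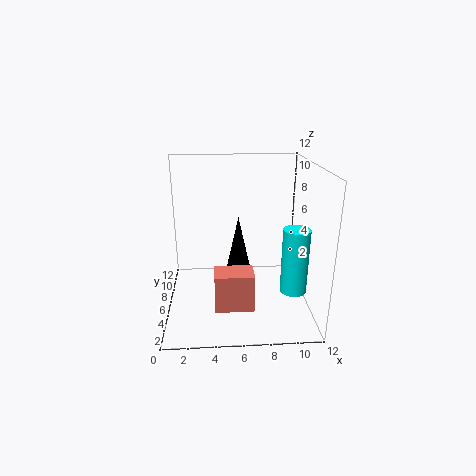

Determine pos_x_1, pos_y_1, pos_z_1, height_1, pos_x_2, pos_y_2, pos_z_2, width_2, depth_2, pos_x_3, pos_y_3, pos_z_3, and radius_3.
pos_x_1 = 10
pos_y_1 = 2.5
pos_z_1 = 3
height_1 = 5
pos_x_2 = 4
pos_y_2 = 2
pos_z_2 = 1.5
width_2 = 3
depth_2 = 2
pos_x_3 = 6
pos_y_3 = 5.5
pos_z_3 = 3.5
radius_3 = 1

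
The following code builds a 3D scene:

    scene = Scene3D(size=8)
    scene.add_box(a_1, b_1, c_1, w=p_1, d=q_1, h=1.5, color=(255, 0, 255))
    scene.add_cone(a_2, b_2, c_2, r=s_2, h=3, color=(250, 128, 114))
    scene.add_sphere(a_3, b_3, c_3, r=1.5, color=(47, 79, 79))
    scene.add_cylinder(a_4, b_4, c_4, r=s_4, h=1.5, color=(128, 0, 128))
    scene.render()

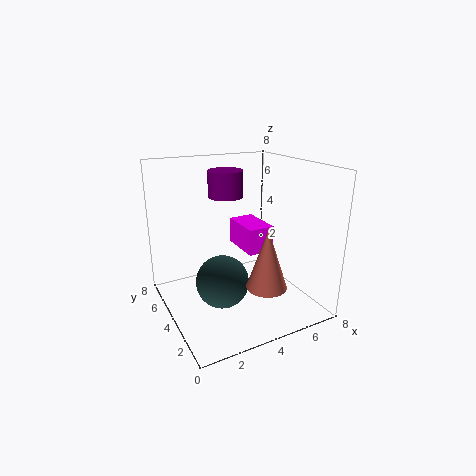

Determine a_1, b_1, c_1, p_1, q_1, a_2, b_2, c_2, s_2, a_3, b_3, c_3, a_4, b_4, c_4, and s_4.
a_1 = 4.5
b_1 = 3.5
c_1 = 3
p_1 = 1.5
q_1 = 2.5
a_2 = 4
b_2 = 1
c_2 = 2.5
s_2 = 1
a_3 = 3
b_3 = 4
c_3 = 1.5
a_4 = 4
b_4 = 5.5
c_4 = 6
s_4 = 1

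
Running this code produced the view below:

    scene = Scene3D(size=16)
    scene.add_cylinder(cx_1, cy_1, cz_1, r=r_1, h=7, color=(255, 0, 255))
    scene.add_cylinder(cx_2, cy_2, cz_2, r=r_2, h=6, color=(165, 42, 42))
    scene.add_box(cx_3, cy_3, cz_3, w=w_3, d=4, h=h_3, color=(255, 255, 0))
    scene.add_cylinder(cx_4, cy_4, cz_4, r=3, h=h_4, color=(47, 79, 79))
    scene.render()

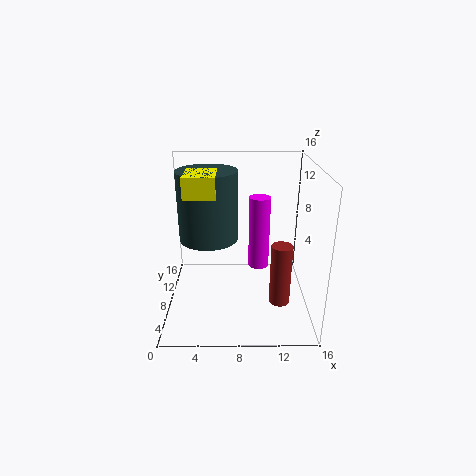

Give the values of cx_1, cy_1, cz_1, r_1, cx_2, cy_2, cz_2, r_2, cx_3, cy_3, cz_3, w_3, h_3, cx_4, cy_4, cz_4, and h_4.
cx_1 = 10, cy_1 = 4, cz_1 = 7, r_1 = 1, cx_2 = 12, cy_2 = 2, cz_2 = 4, r_2 = 1, cx_3 = 3, cy_3 = 3, cz_3 = 14, w_3 = 3, h_3 = 2, cx_4 = 5, cy_4 = 6, cz_4 = 9, h_4 = 7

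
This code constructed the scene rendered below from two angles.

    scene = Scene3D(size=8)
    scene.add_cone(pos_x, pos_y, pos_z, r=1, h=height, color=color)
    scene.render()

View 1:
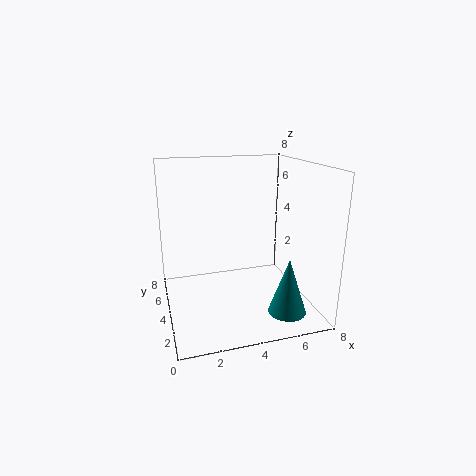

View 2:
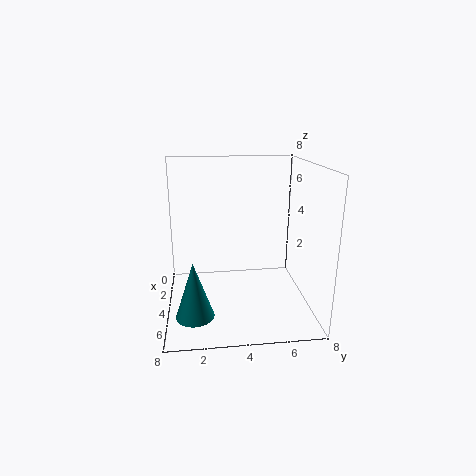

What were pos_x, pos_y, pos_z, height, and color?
pos_x = 6, pos_y = 1.5, pos_z = 0.5, height = 3, color = 'teal'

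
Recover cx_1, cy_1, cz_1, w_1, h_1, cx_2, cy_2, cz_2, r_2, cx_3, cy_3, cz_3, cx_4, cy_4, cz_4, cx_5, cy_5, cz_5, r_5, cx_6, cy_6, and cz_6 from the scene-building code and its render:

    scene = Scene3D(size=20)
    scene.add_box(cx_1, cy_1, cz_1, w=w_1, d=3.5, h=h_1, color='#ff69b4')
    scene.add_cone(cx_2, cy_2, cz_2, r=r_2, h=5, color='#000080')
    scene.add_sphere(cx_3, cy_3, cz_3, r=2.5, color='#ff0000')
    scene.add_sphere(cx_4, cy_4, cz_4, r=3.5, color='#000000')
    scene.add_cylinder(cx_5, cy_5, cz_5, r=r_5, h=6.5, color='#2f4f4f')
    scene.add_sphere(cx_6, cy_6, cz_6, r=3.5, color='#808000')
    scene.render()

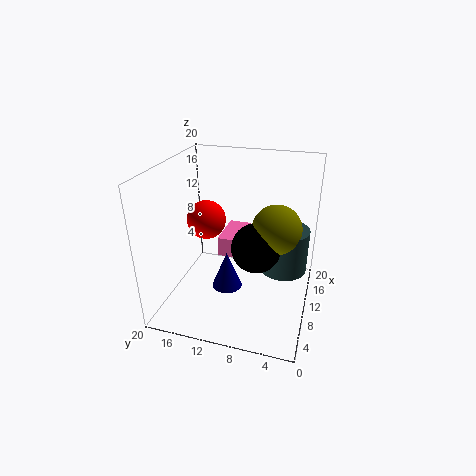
cx_1 = 12.5; cy_1 = 10.5; cz_1 = 5; w_1 = 6.5; h_1 = 3; cx_2 = 6.5; cy_2 = 10.5; cz_2 = 4.5; r_2 = 2; cx_3 = 7.5; cy_3 = 13.5; cz_3 = 13.5; cx_4 = 10.5; cy_4 = 7.5; cz_4 = 8.5; cx_5 = 13.5; cy_5 = 4; cz_5 = 4; r_5 = 3.5; cx_6 = 12; cy_6 = 5; cz_6 = 11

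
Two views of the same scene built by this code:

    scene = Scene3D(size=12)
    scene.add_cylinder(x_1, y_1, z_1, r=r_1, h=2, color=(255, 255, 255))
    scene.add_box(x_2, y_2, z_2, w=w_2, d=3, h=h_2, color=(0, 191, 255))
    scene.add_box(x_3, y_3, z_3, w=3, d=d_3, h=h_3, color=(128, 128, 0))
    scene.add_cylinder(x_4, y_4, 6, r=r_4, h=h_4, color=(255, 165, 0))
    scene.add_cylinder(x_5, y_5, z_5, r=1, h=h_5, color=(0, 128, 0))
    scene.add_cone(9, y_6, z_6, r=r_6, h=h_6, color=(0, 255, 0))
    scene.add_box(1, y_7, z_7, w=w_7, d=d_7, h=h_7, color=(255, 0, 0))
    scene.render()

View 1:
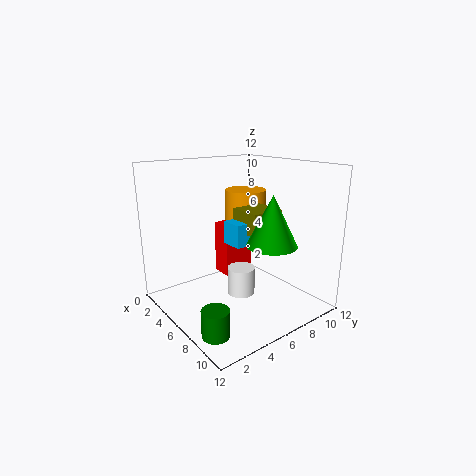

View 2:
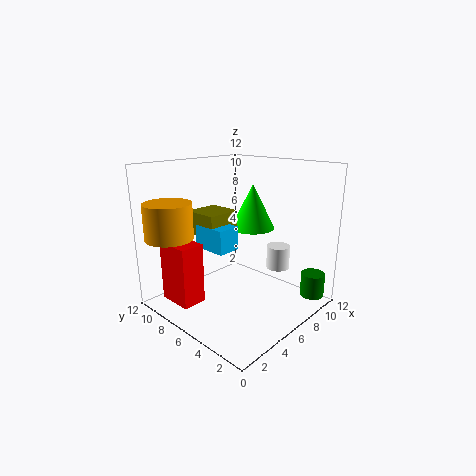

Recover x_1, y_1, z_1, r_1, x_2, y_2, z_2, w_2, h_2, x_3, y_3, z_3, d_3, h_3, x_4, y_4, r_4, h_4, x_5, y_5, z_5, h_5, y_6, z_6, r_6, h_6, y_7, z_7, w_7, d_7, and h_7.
x_1 = 9
y_1 = 4
z_1 = 3
r_1 = 1
x_2 = 4
y_2 = 6
z_2 = 5
w_2 = 2
h_2 = 2
x_3 = 4
y_3 = 7
z_3 = 6
d_3 = 3
h_3 = 2
x_4 = 2
y_4 = 10
r_4 = 2
h_4 = 3
x_5 = 10
y_5 = 1
z_5 = 1
h_5 = 2
y_6 = 7
z_6 = 6
r_6 = 2
h_6 = 4
y_7 = 7
z_7 = 1
w_7 = 2
d_7 = 3
h_7 = 5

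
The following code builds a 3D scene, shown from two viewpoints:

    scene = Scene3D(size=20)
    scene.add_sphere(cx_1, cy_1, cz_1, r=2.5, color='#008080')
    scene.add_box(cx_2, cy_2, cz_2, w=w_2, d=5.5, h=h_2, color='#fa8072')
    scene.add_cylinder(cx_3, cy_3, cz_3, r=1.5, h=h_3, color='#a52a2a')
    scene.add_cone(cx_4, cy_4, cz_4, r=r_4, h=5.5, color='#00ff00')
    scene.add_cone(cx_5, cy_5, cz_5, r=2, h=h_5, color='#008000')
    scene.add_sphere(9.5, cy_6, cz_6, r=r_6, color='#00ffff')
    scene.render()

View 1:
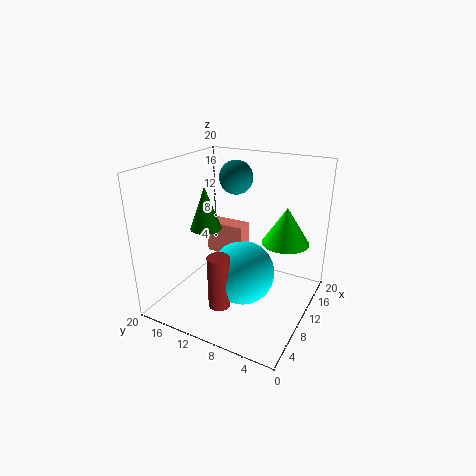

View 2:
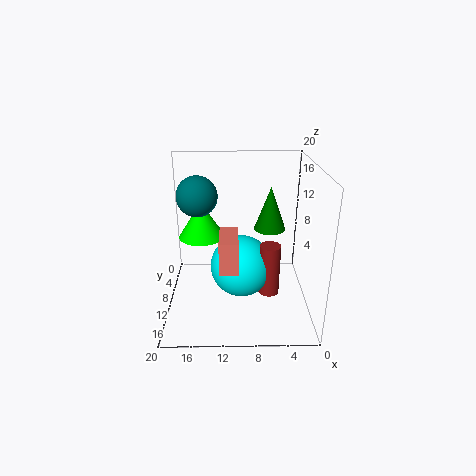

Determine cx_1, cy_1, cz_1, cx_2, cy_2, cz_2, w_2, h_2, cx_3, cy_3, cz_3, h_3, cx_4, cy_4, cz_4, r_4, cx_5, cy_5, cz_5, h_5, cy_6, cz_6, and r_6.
cx_1 = 15, cy_1 = 13, cz_1 = 17, cx_2 = 10, cy_2 = 9.5, cz_2 = 7, w_2 = 2.5, h_2 = 4.5, cx_3 = 5.5, cy_3 = 10.5, cz_3 = 1.5, h_3 = 7.5, cx_4 = 15.5, cy_4 = 5, cz_4 = 8, r_4 = 3.5, cx_5 = 6, cy_5 = 12.5, cz_5 = 12.5, h_5 = 5.5, cy_6 = 9, cz_6 = 5, r_6 = 4.5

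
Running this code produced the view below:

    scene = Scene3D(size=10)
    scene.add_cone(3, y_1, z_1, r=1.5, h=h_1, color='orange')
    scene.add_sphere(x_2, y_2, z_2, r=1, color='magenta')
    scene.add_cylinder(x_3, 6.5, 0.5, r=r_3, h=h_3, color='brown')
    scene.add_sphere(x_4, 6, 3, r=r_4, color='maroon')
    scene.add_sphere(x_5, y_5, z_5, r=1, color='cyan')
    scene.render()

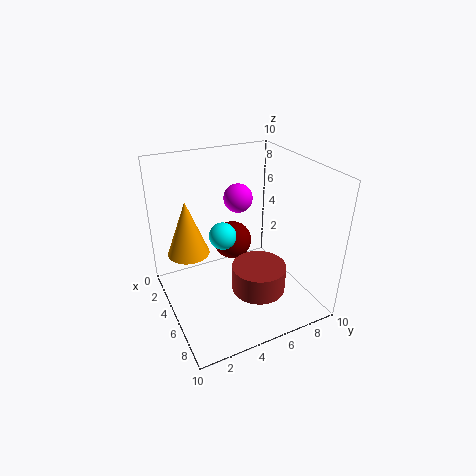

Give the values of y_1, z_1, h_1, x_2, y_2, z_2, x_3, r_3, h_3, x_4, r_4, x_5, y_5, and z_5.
y_1 = 2
z_1 = 3.5
h_1 = 4
x_2 = 4
y_2 = 5.5
z_2 = 7.5
x_3 = 5.5
r_3 = 2
h_3 = 2
x_4 = 2
r_4 = 1.5
x_5 = 3.5
y_5 = 4.5
z_5 = 4.5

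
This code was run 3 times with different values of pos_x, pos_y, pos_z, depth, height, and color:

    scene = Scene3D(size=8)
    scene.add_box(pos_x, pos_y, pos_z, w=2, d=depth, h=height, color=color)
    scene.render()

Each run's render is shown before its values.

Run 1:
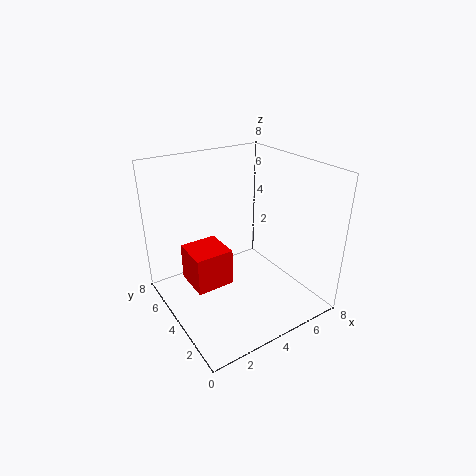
pos_x = 1, pos_y = 3, pos_z = 2, depth = 2, height = 2, color = 'red'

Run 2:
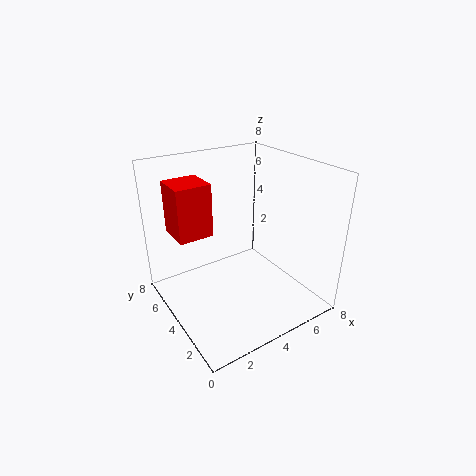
pos_x = 1, pos_y = 5, pos_z = 4, depth = 2, height = 3, color = 'red'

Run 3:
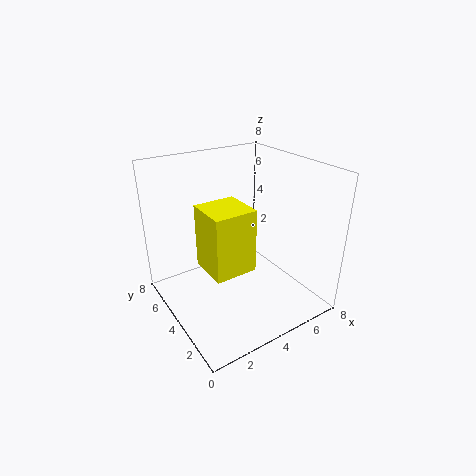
pos_x = 1, pos_y = 1, pos_z = 4, depth = 2, height = 3, color = 'yellow'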